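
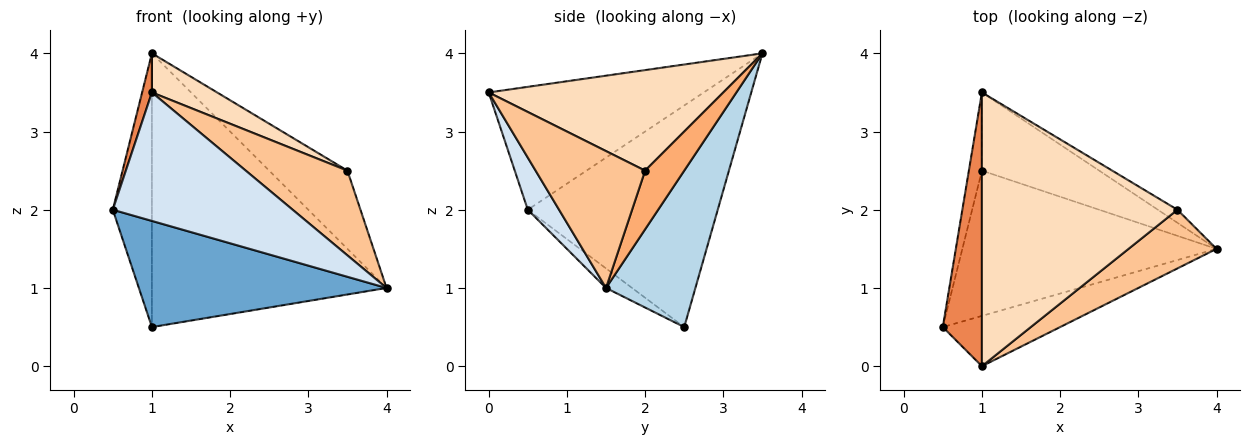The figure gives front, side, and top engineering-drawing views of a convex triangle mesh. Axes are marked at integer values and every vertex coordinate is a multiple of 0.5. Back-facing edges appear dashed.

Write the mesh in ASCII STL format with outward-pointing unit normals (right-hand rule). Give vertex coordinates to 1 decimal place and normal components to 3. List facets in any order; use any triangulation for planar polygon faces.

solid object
 facet normal -0.062 -0.589 -0.806
  outer loop
   vertex 1.0 2.5 0.5
   vertex 4.0 1.5 1.0
   vertex 0.5 0.5 2.0
  endloop
 endfacet
 facet normal -0.978 0.201 -0.058
  outer loop
   vertex 1.0 2.5 0.5
   vertex 0.5 0.5 2.0
   vertex 1.0 3.5 4.0
  endloop
 endfacet
 facet normal 0.344 0.903 -0.258
  outer loop
   vertex 1.0 2.5 0.5
   vertex 1.0 3.5 4.0
   vertex 4.0 1.5 1.0
  endloop
 endfacet
 facet normal 0.160 -0.919 -0.360
  outer loop
   vertex 1.0 0.0 3.5
   vertex 0.5 0.5 2.0
   vertex 4.0 1.5 1.0
  endloop
 endfacet
 facet normal -0.952 -0.043 0.303
  outer loop
   vertex 1.0 0.0 3.5
   vertex 1.0 3.5 4.0
   vertex 0.5 0.5 2.0
  endloop
 endfacet
 facet normal 0.442 0.885 -0.147
  outer loop
   vertex 3.5 2.0 2.5
   vertex 4.0 1.5 1.0
   vertex 1.0 3.5 4.0
  endloop
 endfacet
 facet normal 0.663 -0.616 0.426
  outer loop
   vertex 3.5 2.0 2.5
   vertex 1.0 0.0 3.5
   vertex 4.0 1.5 1.0
  endloop
 endfacet
 facet normal 0.454 -0.126 0.882
  outer loop
   vertex 3.5 2.0 2.5
   vertex 1.0 3.5 4.0
   vertex 1.0 0.0 3.5
  endloop
 endfacet
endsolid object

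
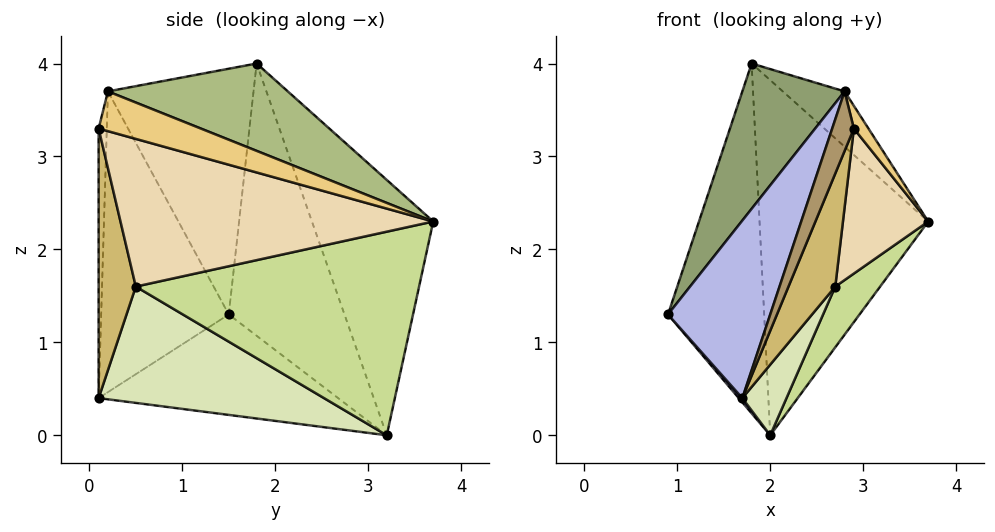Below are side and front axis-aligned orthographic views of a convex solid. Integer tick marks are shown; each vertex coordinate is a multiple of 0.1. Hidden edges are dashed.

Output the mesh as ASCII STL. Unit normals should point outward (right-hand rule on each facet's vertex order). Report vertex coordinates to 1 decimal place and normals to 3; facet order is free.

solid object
 facet normal -0.756 -0.011 -0.654
  outer loop
   vertex 2.0 3.2 0.0
   vertex 1.7 0.1 0.4
   vertex 0.9 1.5 1.3
  endloop
 endfacet
 facet normal -0.756 0.629 0.182
  outer loop
   vertex 2.0 3.2 0.0
   vertex 0.9 1.5 1.3
   vertex 1.8 1.8 4.0
  endloop
 endfacet
 facet normal -0.566 0.787 0.247
  outer loop
   vertex 2.0 3.2 0.0
   vertex 1.8 1.8 4.0
   vertex 3.7 3.7 2.3
  endloop
 endfacet
 facet normal -0.752 -0.602 0.269
  outer loop
   vertex 2.8 0.2 3.7
   vertex 0.9 1.5 1.3
   vertex 1.7 0.1 0.4
  endloop
 endfacet
 facet normal -0.776 -0.545 0.319
  outer loop
   vertex 2.8 0.2 3.7
   vertex 1.8 1.8 4.0
   vertex 0.9 1.5 1.3
  endloop
 endfacet
 facet normal 0.545 0.187 0.818
  outer loop
   vertex 2.8 0.2 3.7
   vertex 3.7 3.7 2.3
   vertex 1.8 1.8 4.0
  endloop
 endfacet
 facet normal 0.811 -0.128 -0.571
  outer loop
   vertex 2.7 0.5 1.6
   vertex 2.0 3.2 0.0
   vertex 3.7 3.7 2.3
  endloop
 endfacet
 facet normal 0.784 -0.154 -0.602
  outer loop
   vertex 2.7 0.5 1.6
   vertex 1.7 0.1 0.4
   vertex 2.0 3.2 0.0
  endloop
 endfacet
 facet normal -0.349 -0.926 0.144
  outer loop
   vertex 2.9 0.1 3.3
   vertex 2.8 0.2 3.7
   vertex 1.7 0.1 0.4
  endloop
 endfacet
 facet normal 0.602 -0.758 -0.249
  outer loop
   vertex 2.9 0.1 3.3
   vertex 1.7 0.1 0.4
   vertex 2.7 0.5 1.6
  endloop
 endfacet
 facet normal 0.953 -0.136 0.272
  outer loop
   vertex 2.9 0.1 3.3
   vertex 3.7 3.7 2.3
   vertex 2.8 0.2 3.7
  endloop
 endfacet
 facet normal 0.950 -0.259 -0.173
  outer loop
   vertex 2.9 0.1 3.3
   vertex 2.7 0.5 1.6
   vertex 3.7 3.7 2.3
  endloop
 endfacet
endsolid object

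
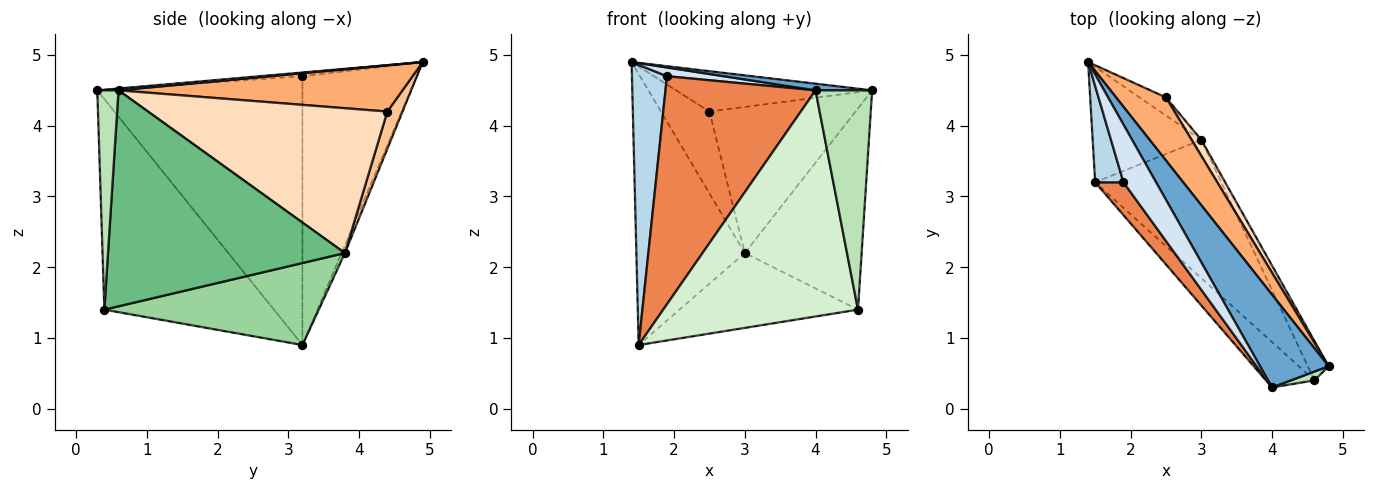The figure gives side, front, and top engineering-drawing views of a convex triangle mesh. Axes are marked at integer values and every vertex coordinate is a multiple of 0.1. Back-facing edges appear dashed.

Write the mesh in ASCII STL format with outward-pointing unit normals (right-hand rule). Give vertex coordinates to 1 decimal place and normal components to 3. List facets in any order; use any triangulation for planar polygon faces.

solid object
 facet normal 0.027 -0.072 0.997
  outer loop
   vertex 4.0 0.3 4.5
   vertex 4.8 0.6 4.5
   vertex 1.4 4.9 4.9
  endloop
 endfacet
 facet normal -0.029 0.920 -0.392
  outer loop
   vertex 3.0 3.8 2.2
   vertex 1.5 3.2 0.9
   vertex 1.4 4.9 4.9
  endloop
 endfacet
 facet normal -0.951 -0.292 0.100
  outer loop
   vertex 1.9 3.2 4.7
   vertex 1.4 4.9 4.9
   vertex 1.5 3.2 0.9
  endloop
 endfacet
 facet normal -0.111 -0.148 0.983
  outer loop
   vertex 1.9 3.2 4.7
   vertex 4.0 0.3 4.5
   vertex 1.4 4.9 4.9
  endloop
 endfacet
 facet normal -0.804 -0.588 0.085
  outer loop
   vertex 1.9 3.2 4.7
   vertex 1.5 3.2 0.9
   vertex 4.0 0.3 4.5
  endloop
 endfacet
 facet normal 0.616 0.425 0.664
  outer loop
   vertex 2.5 4.4 4.2
   vertex 1.4 4.9 4.9
   vertex 4.8 0.6 4.5
  endloop
 endfacet
 facet normal 0.293 0.934 -0.207
  outer loop
   vertex 2.5 4.4 4.2
   vertex 3.0 3.8 2.2
   vertex 1.4 4.9 4.9
  endloop
 endfacet
 facet normal 0.852 0.520 0.057
  outer loop
   vertex 2.5 4.4 4.2
   vertex 4.8 0.6 4.5
   vertex 3.0 3.8 2.2
  endloop
 endfacet
 facet normal 0.894 0.441 -0.086
  outer loop
   vertex 4.6 0.4 1.4
   vertex 3.0 3.8 2.2
   vertex 4.8 0.6 4.5
  endloop
 endfacet
 facet normal 0.496 0.413 -0.763
  outer loop
   vertex 4.6 0.4 1.4
   vertex 1.5 3.2 0.9
   vertex 3.0 3.8 2.2
  endloop
 endfacet
 facet normal 0.351 -0.936 0.038
  outer loop
   vertex 4.6 0.4 1.4
   vertex 4.8 0.6 4.5
   vertex 4.0 0.3 4.5
  endloop
 endfacet
 facet normal -0.649 -0.746 -0.150
  outer loop
   vertex 4.6 0.4 1.4
   vertex 4.0 0.3 4.5
   vertex 1.5 3.2 0.9
  endloop
 endfacet
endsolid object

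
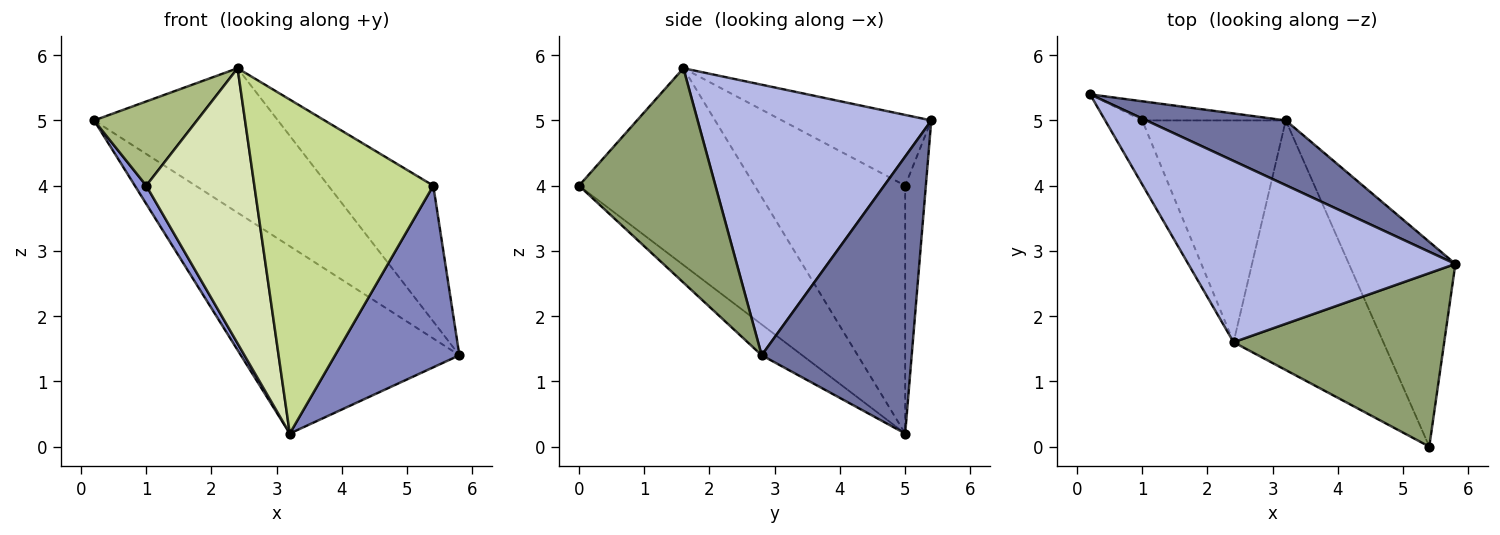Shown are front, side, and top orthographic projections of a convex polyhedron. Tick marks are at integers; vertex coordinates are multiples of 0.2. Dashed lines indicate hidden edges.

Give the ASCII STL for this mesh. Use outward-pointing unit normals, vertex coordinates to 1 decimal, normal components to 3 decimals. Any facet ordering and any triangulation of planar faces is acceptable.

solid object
 facet normal 0.544 0.793 0.274
  outer loop
   vertex 3.2 5.0 0.2
   vertex 0.2 5.4 5.0
   vertex 5.8 2.8 1.4
  endloop
 endfacet
 facet normal -0.211 -0.649 -0.731
  outer loop
   vertex 3.2 5.0 0.2
   vertex 5.8 2.8 1.4
   vertex 5.4 0.0 4.0
  endloop
 endfacet
 facet normal -0.781 -0.431 -0.452
  outer loop
   vertex 1.0 5.0 4.0
   vertex 0.2 5.4 5.0
   vertex 3.2 5.0 0.2
  endloop
 endfacet
 facet normal 0.621 0.489 0.613
  outer loop
   vertex 2.4 1.6 5.8
   vertex 5.8 2.8 1.4
   vertex 0.2 5.4 5.0
  endloop
 endfacet
 facet normal 0.625 0.481 0.614
  outer loop
   vertex 2.4 1.6 5.8
   vertex 5.4 0.0 4.0
   vertex 5.8 2.8 1.4
  endloop
 endfacet
 facet normal -0.756 -0.521 -0.396
  outer loop
   vertex 2.4 1.6 5.8
   vertex 0.2 5.4 5.0
   vertex 1.0 5.0 4.0
  endloop
 endfacet
 facet normal -0.618 -0.630 -0.471
  outer loop
   vertex 2.4 1.6 5.8
   vertex 3.2 5.0 0.2
   vertex 5.4 0.0 4.0
  endloop
 endfacet
 facet normal -0.735 -0.528 -0.426
  outer loop
   vertex 2.4 1.6 5.8
   vertex 1.0 5.0 4.0
   vertex 3.2 5.0 0.2
  endloop
 endfacet
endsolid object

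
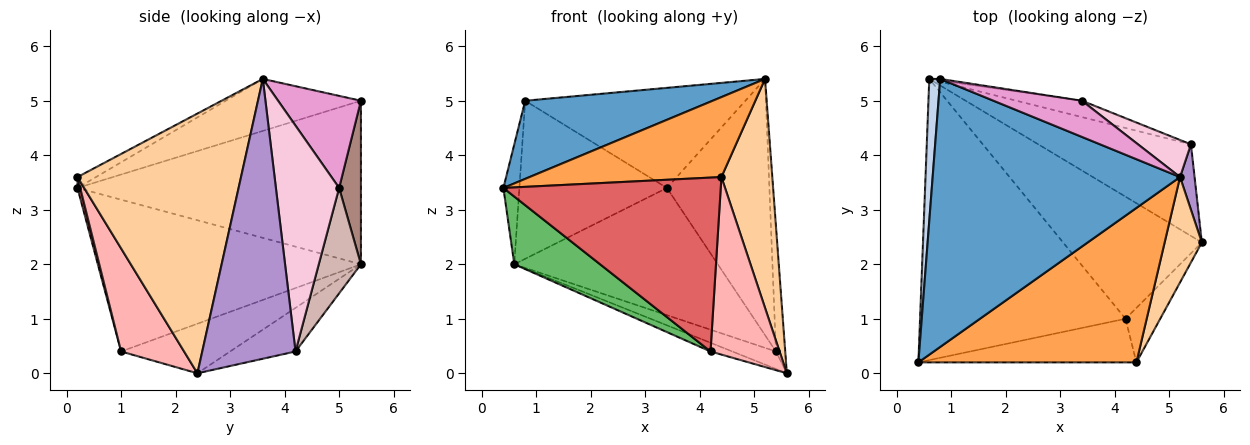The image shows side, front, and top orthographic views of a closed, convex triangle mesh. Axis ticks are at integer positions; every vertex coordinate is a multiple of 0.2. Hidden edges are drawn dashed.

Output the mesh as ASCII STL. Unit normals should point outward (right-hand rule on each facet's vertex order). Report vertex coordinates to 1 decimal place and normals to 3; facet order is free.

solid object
 facet normal -0.198 -0.274 0.941
  outer loop
   vertex 5.2 3.6 5.4
   vertex 0.8 5.4 5.0
   vertex 0.4 0.2 3.4
  endloop
 endfacet
 facet normal -0.996 0.056 0.066
  outer loop
   vertex 0.6 5.4 2.0
   vertex 0.4 0.2 3.4
   vertex 0.8 5.4 5.0
  endloop
 endfacet
 facet normal -0.044 -0.459 0.887
  outer loop
   vertex 4.4 0.2 3.6
   vertex 5.2 3.6 5.4
   vertex 0.4 0.2 3.4
  endloop
 endfacet
 facet normal 0.946 -0.294 0.135
  outer loop
   vertex 4.4 0.2 3.6
   vertex 5.6 2.4 0.0
   vertex 5.2 3.6 5.4
  endloop
 endfacet
 facet normal -0.583 -0.190 -0.790
  outer loop
   vertex 4.2 1.0 0.4
   vertex 0.4 0.2 3.4
   vertex 0.6 5.4 2.0
  endloop
 endfacet
 facet normal -0.336 0.067 -0.940
  outer loop
   vertex 4.2 1.0 0.4
   vertex 0.6 5.4 2.0
   vertex 5.6 2.4 0.0
  endloop
 endfacet
 facet normal 0.012 -0.970 -0.243
  outer loop
   vertex 4.2 1.0 0.4
   vertex 4.4 0.2 3.6
   vertex 0.4 0.2 3.4
  endloop
 endfacet
 facet normal 0.657 -0.720 -0.221
  outer loop
   vertex 4.2 1.0 0.4
   vertex 5.6 2.4 0.0
   vertex 4.4 0.2 3.6
  endloop
 endfacet
 facet normal 0.994 0.099 0.052
  outer loop
   vertex 5.4 4.2 0.4
   vertex 5.2 3.6 5.4
   vertex 5.6 2.4 0.0
  endloop
 endfacet
 facet normal -0.270 0.180 -0.946
  outer loop
   vertex 5.4 4.2 0.4
   vertex 5.6 2.4 0.0
   vertex 0.6 5.4 2.0
  endloop
 endfacet
 facet normal 0.146 0.989 -0.010
  outer loop
   vertex 3.4 5.0 3.4
   vertex 0.6 5.4 2.0
   vertex 0.8 5.4 5.0
  endloop
 endfacet
 facet normal 0.201 0.972 -0.125
  outer loop
   vertex 3.4 5.0 3.4
   vertex 5.4 4.2 0.4
   vertex 0.6 5.4 2.0
  endloop
 endfacet
 facet normal 0.334 0.887 0.320
  outer loop
   vertex 3.4 5.0 3.4
   vertex 0.8 5.4 5.0
   vertex 5.2 3.6 5.4
  endloop
 endfacet
 facet normal 0.521 0.845 0.122
  outer loop
   vertex 3.4 5.0 3.4
   vertex 5.2 3.6 5.4
   vertex 5.4 4.2 0.4
  endloop
 endfacet
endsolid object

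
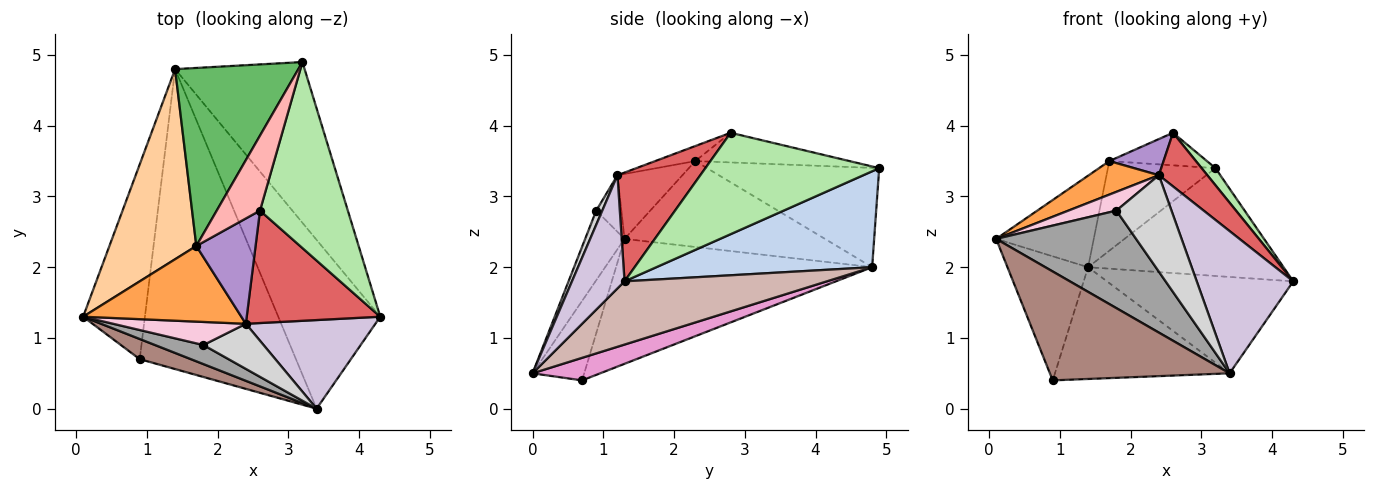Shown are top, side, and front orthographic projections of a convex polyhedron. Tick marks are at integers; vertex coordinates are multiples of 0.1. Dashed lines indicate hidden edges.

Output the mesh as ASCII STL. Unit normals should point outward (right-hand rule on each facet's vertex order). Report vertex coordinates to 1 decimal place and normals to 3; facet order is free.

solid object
 facet normal -0.863 0.272 -0.427
  outer loop
   vertex 1.4 4.8 2.0
   vertex 0.9 0.7 0.4
   vertex 0.1 1.3 2.4
  endloop
 endfacet
 facet normal 0.524 0.474 -0.707
  outer loop
   vertex 1.4 4.8 2.0
   vertex 3.2 4.9 3.4
   vertex 4.3 1.3 1.8
  endloop
 endfacet
 facet normal -0.351 -0.379 0.856
  outer loop
   vertex 1.7 2.3 3.5
   vertex 0.1 1.3 2.4
   vertex 2.4 1.2 3.3
  endloop
 endfacet
 facet normal -0.665 0.324 0.673
  outer loop
   vertex 1.7 2.3 3.5
   vertex 1.4 4.8 2.0
   vertex 0.1 1.3 2.4
  endloop
 endfacet
 facet normal -0.584 0.365 0.725
  outer loop
   vertex 1.7 2.3 3.5
   vertex 3.2 4.9 3.4
   vertex 1.4 4.8 2.0
  endloop
 endfacet
 facet normal 0.754 -0.060 0.654
  outer loop
   vertex 2.6 2.8 3.9
   vertex 4.3 1.3 1.8
   vertex 3.2 4.9 3.4
  endloop
 endfacet
 facet normal 0.592 -0.347 0.727
  outer loop
   vertex 2.6 2.8 3.9
   vertex 2.4 1.2 3.3
   vertex 4.3 1.3 1.8
  endloop
 endfacet
 facet normal -0.532 0.337 0.777
  outer loop
   vertex 2.6 2.8 3.9
   vertex 3.2 4.9 3.4
   vertex 1.7 2.3 3.5
  endloop
 endfacet
 facet normal -0.233 -0.316 0.920
  outer loop
   vertex 2.6 2.8 3.9
   vertex 1.7 2.3 3.5
   vertex 2.4 1.2 3.3
  endloop
 endfacet
 facet normal 0.420 -0.770 0.480
  outer loop
   vertex 3.4 0.0 0.5
   vertex 4.3 1.3 1.8
   vertex 2.4 1.2 3.3
  endloop
 endfacet
 facet normal -0.272 -0.946 0.175
  outer loop
   vertex 3.4 0.0 0.5
   vertex 0.1 1.3 2.4
   vertex 0.9 0.7 0.4
  endloop
 endfacet
 facet normal 0.474 0.436 -0.765
  outer loop
   vertex 3.4 0.0 0.5
   vertex 1.4 4.8 2.0
   vertex 4.3 1.3 1.8
  endloop
 endfacet
 facet normal 0.134 0.346 -0.929
  outer loop
   vertex 3.4 0.0 0.5
   vertex 0.9 0.7 0.4
   vertex 1.4 4.8 2.0
  endloop
 endfacet
 facet normal -0.314 -0.599 0.736
  outer loop
   vertex 1.8 0.9 2.8
   vertex 2.4 1.2 3.3
   vertex 0.1 1.3 2.4
  endloop
 endfacet
 facet normal -0.266 -0.946 0.185
  outer loop
   vertex 1.8 0.9 2.8
   vertex 0.1 1.3 2.4
   vertex 3.4 0.0 0.5
  endloop
 endfacet
 facet normal 0.099 -0.901 0.422
  outer loop
   vertex 1.8 0.9 2.8
   vertex 3.4 0.0 0.5
   vertex 2.4 1.2 3.3
  endloop
 endfacet
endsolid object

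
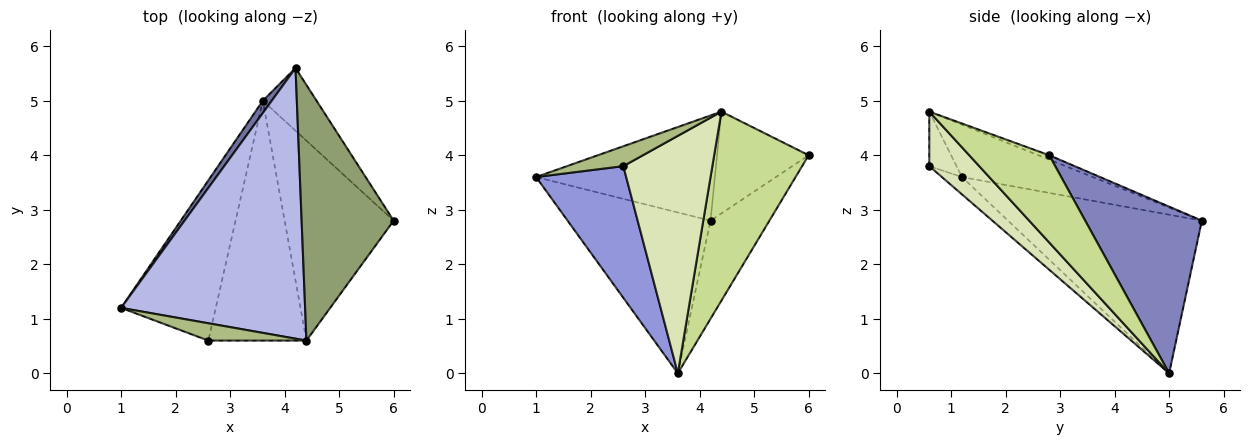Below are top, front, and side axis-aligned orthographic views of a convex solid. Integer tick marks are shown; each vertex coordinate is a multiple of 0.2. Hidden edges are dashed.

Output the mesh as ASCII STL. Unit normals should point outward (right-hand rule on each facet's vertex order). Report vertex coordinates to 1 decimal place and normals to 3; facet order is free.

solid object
 facet normal -0.804 0.593 0.045
  outer loop
   vertex 3.6 5.0 0.0
   vertex 1.0 1.2 3.6
   vertex 4.2 5.6 2.8
  endloop
 endfacet
 facet normal 0.858 0.433 -0.277
  outer loop
   vertex 3.6 5.0 0.0
   vertex 4.2 5.6 2.8
   vertex 6.0 2.8 4.0
  endloop
 endfacet
 facet normal -0.140 -0.629 -0.765
  outer loop
   vertex 2.6 0.6 3.8
   vertex 1.0 1.2 3.6
   vertex 3.6 5.0 0.0
  endloop
 endfacet
 facet normal -0.256 0.350 0.901
  outer loop
   vertex 4.4 0.6 4.8
   vertex 4.2 5.6 2.8
   vertex 1.0 1.2 3.6
  endloop
 endfacet
 facet normal -0.044 0.370 0.928
  outer loop
   vertex 4.4 0.6 4.8
   vertex 6.0 2.8 4.0
   vertex 4.2 5.6 2.8
  endloop
 endfacet
 facet normal -0.343 -0.708 0.617
  outer loop
   vertex 4.4 0.6 4.8
   vertex 1.0 1.2 3.6
   vertex 2.6 0.6 3.8
  endloop
 endfacet
 facet normal 0.503 -0.594 -0.628
  outer loop
   vertex 4.4 0.6 4.8
   vertex 3.6 5.0 0.0
   vertex 6.0 2.8 4.0
  endloop
 endfacet
 facet normal 0.367 -0.654 -0.661
  outer loop
   vertex 4.4 0.6 4.8
   vertex 2.6 0.6 3.8
   vertex 3.6 5.0 0.0
  endloop
 endfacet
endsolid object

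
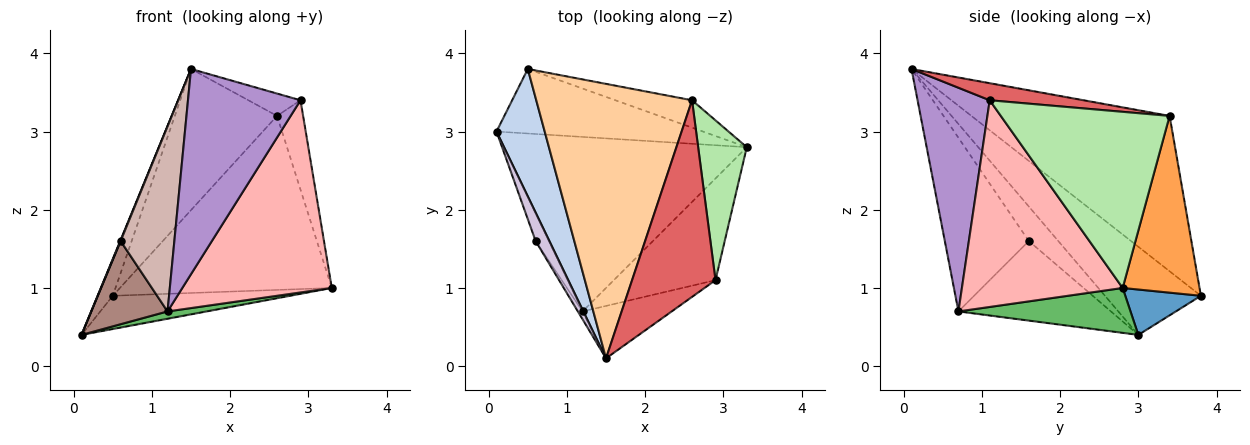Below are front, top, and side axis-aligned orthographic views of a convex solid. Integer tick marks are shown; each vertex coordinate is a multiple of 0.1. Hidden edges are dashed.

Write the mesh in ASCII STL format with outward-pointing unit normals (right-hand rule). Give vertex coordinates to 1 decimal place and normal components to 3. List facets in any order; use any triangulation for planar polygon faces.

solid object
 facet normal 0.192 0.449 -0.872
  outer loop
   vertex 0.5 3.8 0.9
   vertex 3.3 2.8 1.0
   vertex 0.1 3.0 0.4
  endloop
 endfacet
 facet normal -0.869 0.138 0.475
  outer loop
   vertex 0.5 3.8 0.9
   vertex 0.1 3.0 0.4
   vertex 1.5 0.1 3.8
  endloop
 endfacet
 facet normal 0.337 0.930 -0.146
  outer loop
   vertex 2.6 3.4 3.2
   vertex 3.3 2.8 1.0
   vertex 0.5 3.8 0.9
  endloop
 endfacet
 facet normal -0.664 0.342 0.665
  outer loop
   vertex 2.6 3.4 3.2
   vertex 0.5 3.8 0.9
   vertex 1.5 0.1 3.8
  endloop
 endfacet
 facet normal 0.182 -0.041 -0.982
  outer loop
   vertex 1.2 0.7 0.7
   vertex 0.1 3.0 0.4
   vertex 3.3 2.8 1.0
  endloop
 endfacet
 facet normal 0.953 0.147 0.263
  outer loop
   vertex 2.9 1.1 3.4
   vertex 3.3 2.8 1.0
   vertex 2.6 3.4 3.2
  endloop
 endfacet
 facet normal 0.199 0.111 0.974
  outer loop
   vertex 2.9 1.1 3.4
   vertex 2.6 3.4 3.2
   vertex 1.5 0.1 3.8
  endloop
 endfacet
 facet normal 0.689 -0.641 -0.339
  outer loop
   vertex 2.9 1.1 3.4
   vertex 1.2 0.7 0.7
   vertex 3.3 2.8 1.0
  endloop
 endfacet
 facet normal 0.528 -0.823 -0.210
  outer loop
   vertex 2.9 1.1 3.4
   vertex 1.5 0.1 3.8
   vertex 1.2 0.7 0.7
  endloop
 endfacet
 facet normal -0.929 -0.015 0.370
  outer loop
   vertex 0.6 1.6 1.6
   vertex 1.5 0.1 3.8
   vertex 0.1 3.0 0.4
  endloop
 endfacet
 facet normal -0.885 -0.442 -0.147
  outer loop
   vertex 0.6 1.6 1.6
   vertex 0.1 3.0 0.4
   vertex 1.2 0.7 0.7
  endloop
 endfacet
 facet normal -0.842 -0.539 -0.023
  outer loop
   vertex 0.6 1.6 1.6
   vertex 1.2 0.7 0.7
   vertex 1.5 0.1 3.8
  endloop
 endfacet
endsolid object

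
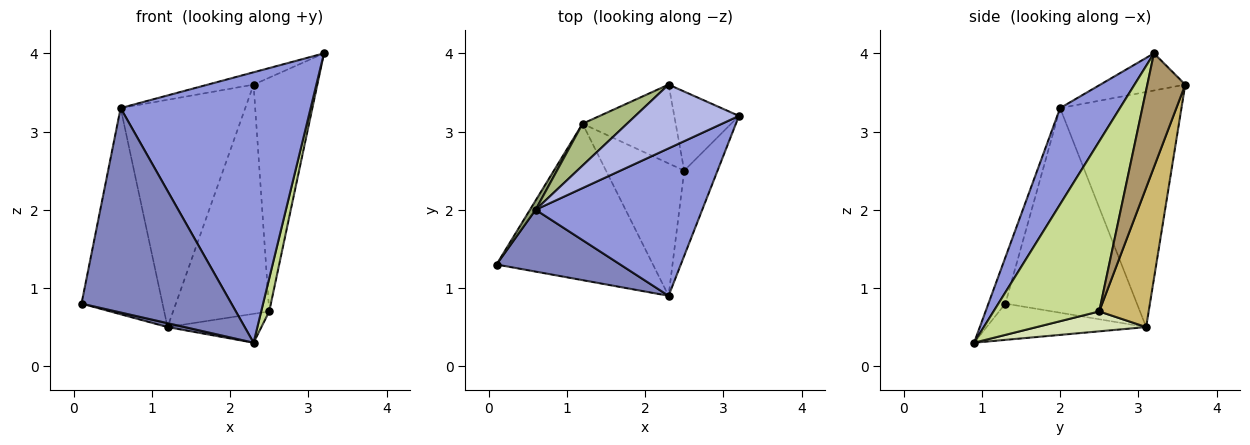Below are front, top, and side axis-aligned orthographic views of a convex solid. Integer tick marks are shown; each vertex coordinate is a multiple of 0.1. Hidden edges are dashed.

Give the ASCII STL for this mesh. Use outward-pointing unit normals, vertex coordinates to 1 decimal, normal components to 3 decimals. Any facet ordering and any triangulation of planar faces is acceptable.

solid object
 facet normal -0.226 -0.024 -0.974
  outer loop
   vertex 1.2 3.1 0.5
   vertex 2.3 0.9 0.3
   vertex 0.1 1.3 0.8
  endloop
 endfacet
 facet normal -0.108 -0.952 0.288
  outer loop
   vertex 0.6 2.0 3.3
   vertex 0.1 1.3 0.8
   vertex 2.3 0.9 0.3
  endloop
 endfacet
 facet normal 0.266 -0.846 0.461
  outer loop
   vertex 0.6 2.0 3.3
   vertex 2.3 0.9 0.3
   vertex 3.2 3.2 4.0
  endloop
 endfacet
 facet normal -0.332 0.179 0.926
  outer loop
   vertex 0.6 2.0 3.3
   vertex 3.2 3.2 4.0
   vertex 2.3 3.6 3.6
  endloop
 endfacet
 facet normal -0.851 0.524 0.023
  outer loop
   vertex 0.6 2.0 3.3
   vertex 1.2 3.1 0.5
   vertex 0.1 1.3 0.8
  endloop
 endfacet
 facet normal -0.692 0.710 0.131
  outer loop
   vertex 0.6 2.0 3.3
   vertex 2.3 3.6 3.6
   vertex 1.2 3.1 0.5
  endloop
 endfacet
 facet normal 0.979 -0.074 -0.192
  outer loop
   vertex 2.5 2.5 0.7
   vertex 3.2 3.2 4.0
   vertex 2.3 0.9 0.3
  endloop
 endfacet
 facet normal 0.241 0.207 -0.948
  outer loop
   vertex 2.5 2.5 0.7
   vertex 2.3 0.9 0.3
   vertex 1.2 3.1 0.5
  endloop
 endfacet
 facet normal 0.491 0.825 -0.279
  outer loop
   vertex 2.5 2.5 0.7
   vertex 2.3 3.6 3.6
   vertex 3.2 3.2 4.0
  endloop
 endfacet
 facet normal 0.437 0.850 -0.292
  outer loop
   vertex 2.5 2.5 0.7
   vertex 1.2 3.1 0.5
   vertex 2.3 3.6 3.6
  endloop
 endfacet
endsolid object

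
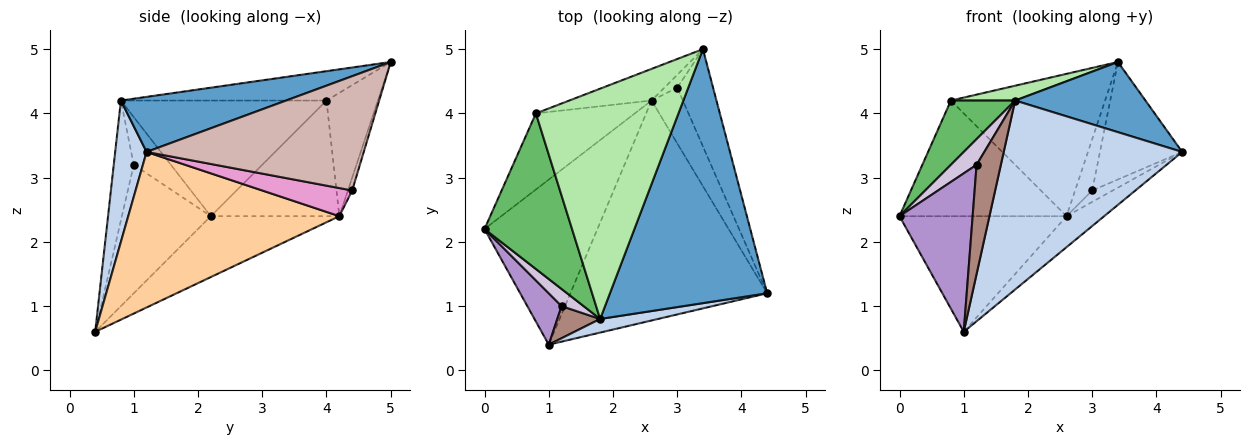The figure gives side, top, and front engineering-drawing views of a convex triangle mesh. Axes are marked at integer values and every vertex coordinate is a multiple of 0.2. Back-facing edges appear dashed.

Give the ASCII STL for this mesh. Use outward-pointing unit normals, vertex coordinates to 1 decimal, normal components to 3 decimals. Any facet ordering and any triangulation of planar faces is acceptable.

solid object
 facet normal 0.320 -0.252 0.913
  outer loop
   vertex 1.8 0.8 4.2
   vertex 4.4 1.2 3.4
   vertex 3.4 5.0 4.8
  endloop
 endfacet
 facet normal 0.173 -0.982 0.071
  outer loop
   vertex 1.8 0.8 4.2
   vertex 1.0 0.4 0.6
   vertex 4.4 1.2 3.4
  endloop
 endfacet
 facet normal -0.404 0.525 -0.749
  outer loop
   vertex 2.6 4.2 2.4
   vertex 1.0 0.4 0.6
   vertex 0.0 2.2 2.4
  endloop
 endfacet
 facet normal 0.616 0.110 -0.780
  outer loop
   vertex 2.6 4.2 2.4
   vertex 4.4 1.2 3.4
   vertex 1.0 0.4 0.6
  endloop
 endfacet
 facet normal -0.774 -0.242 0.586
  outer loop
   vertex 0.8 4.0 4.2
   vertex 0.0 2.2 2.4
   vertex 1.8 0.8 4.2
  endloop
 endfacet
 facet normal -0.201 -0.063 0.977
  outer loop
   vertex 0.8 4.0 4.2
   vertex 1.8 0.8 4.2
   vertex 3.4 5.0 4.8
  endloop
 endfacet
 facet normal -0.541 0.703 -0.462
  outer loop
   vertex 0.8 4.0 4.2
   vertex 2.6 4.2 2.4
   vertex 0.0 2.2 2.4
  endloop
 endfacet
 facet normal -0.309 0.928 -0.206
  outer loop
   vertex 0.8 4.0 4.2
   vertex 3.4 5.0 4.8
   vertex 2.6 4.2 2.4
  endloop
 endfacet
 facet normal -0.757 -0.622 0.202
  outer loop
   vertex 1.2 1.0 3.2
   vertex 0.0 2.2 2.4
   vertex 1.0 0.4 0.6
  endloop
 endfacet
 facet normal -0.769 -0.532 0.355
  outer loop
   vertex 1.2 1.0 3.2
   vertex 1.8 0.8 4.2
   vertex 0.0 2.2 2.4
  endloop
 endfacet
 facet normal -0.620 -0.753 0.221
  outer loop
   vertex 1.2 1.0 3.2
   vertex 1.0 0.4 0.6
   vertex 1.8 0.8 4.2
  endloop
 endfacet
 facet normal 0.897 0.340 -0.281
  outer loop
   vertex 3.0 4.4 2.8
   vertex 3.4 5.0 4.8
   vertex 4.4 1.2 3.4
  endloop
 endfacet
 facet normal 0.660 0.151 -0.736
  outer loop
   vertex 3.0 4.4 2.8
   vertex 4.4 1.2 3.4
   vertex 2.6 4.2 2.4
  endloop
 endfacet
 facet normal -0.236 0.943 -0.236
  outer loop
   vertex 3.0 4.4 2.8
   vertex 2.6 4.2 2.4
   vertex 3.4 5.0 4.8
  endloop
 endfacet
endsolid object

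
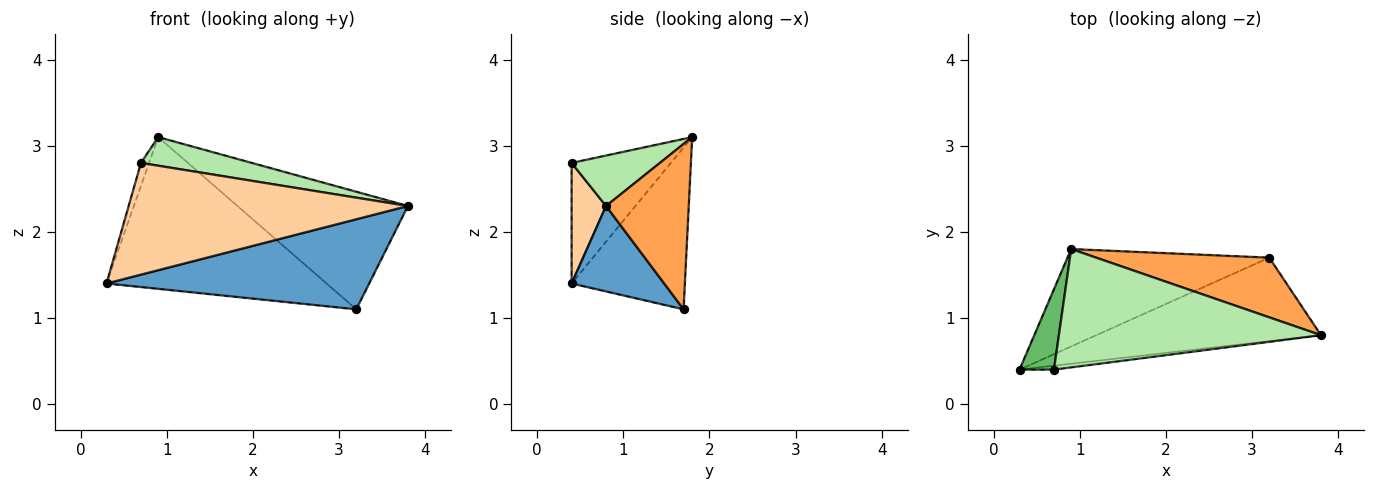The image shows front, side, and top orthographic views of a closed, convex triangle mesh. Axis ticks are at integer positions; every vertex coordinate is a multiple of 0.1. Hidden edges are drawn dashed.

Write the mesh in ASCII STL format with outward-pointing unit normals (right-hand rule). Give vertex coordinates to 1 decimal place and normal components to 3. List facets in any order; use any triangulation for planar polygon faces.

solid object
 facet normal 0.250 -0.710 -0.658
  outer loop
   vertex 3.2 1.7 1.1
   vertex 3.8 0.8 2.3
   vertex 0.3 0.4 1.4
  endloop
 endfacet
 facet normal -0.397 0.772 -0.496
  outer loop
   vertex 3.2 1.7 1.1
   vertex 0.3 0.4 1.4
   vertex 0.9 1.8 3.1
  endloop
 endfacet
 facet normal 0.397 0.818 0.415
  outer loop
   vertex 3.2 1.7 1.1
   vertex 0.9 1.8 3.1
   vertex 3.8 0.8 2.3
  endloop
 endfacet
 facet normal 0.122 -0.992 -0.035
  outer loop
   vertex 0.7 0.4 2.8
   vertex 0.3 0.4 1.4
   vertex 3.8 0.8 2.3
  endloop
 endfacet
 facet normal -0.959 0.078 0.274
  outer loop
   vertex 0.7 0.4 2.8
   vertex 0.9 1.8 3.1
   vertex 0.3 0.4 1.4
  endloop
 endfacet
 facet normal 0.184 -0.231 0.955
  outer loop
   vertex 0.7 0.4 2.8
   vertex 3.8 0.8 2.3
   vertex 0.9 1.8 3.1
  endloop
 endfacet
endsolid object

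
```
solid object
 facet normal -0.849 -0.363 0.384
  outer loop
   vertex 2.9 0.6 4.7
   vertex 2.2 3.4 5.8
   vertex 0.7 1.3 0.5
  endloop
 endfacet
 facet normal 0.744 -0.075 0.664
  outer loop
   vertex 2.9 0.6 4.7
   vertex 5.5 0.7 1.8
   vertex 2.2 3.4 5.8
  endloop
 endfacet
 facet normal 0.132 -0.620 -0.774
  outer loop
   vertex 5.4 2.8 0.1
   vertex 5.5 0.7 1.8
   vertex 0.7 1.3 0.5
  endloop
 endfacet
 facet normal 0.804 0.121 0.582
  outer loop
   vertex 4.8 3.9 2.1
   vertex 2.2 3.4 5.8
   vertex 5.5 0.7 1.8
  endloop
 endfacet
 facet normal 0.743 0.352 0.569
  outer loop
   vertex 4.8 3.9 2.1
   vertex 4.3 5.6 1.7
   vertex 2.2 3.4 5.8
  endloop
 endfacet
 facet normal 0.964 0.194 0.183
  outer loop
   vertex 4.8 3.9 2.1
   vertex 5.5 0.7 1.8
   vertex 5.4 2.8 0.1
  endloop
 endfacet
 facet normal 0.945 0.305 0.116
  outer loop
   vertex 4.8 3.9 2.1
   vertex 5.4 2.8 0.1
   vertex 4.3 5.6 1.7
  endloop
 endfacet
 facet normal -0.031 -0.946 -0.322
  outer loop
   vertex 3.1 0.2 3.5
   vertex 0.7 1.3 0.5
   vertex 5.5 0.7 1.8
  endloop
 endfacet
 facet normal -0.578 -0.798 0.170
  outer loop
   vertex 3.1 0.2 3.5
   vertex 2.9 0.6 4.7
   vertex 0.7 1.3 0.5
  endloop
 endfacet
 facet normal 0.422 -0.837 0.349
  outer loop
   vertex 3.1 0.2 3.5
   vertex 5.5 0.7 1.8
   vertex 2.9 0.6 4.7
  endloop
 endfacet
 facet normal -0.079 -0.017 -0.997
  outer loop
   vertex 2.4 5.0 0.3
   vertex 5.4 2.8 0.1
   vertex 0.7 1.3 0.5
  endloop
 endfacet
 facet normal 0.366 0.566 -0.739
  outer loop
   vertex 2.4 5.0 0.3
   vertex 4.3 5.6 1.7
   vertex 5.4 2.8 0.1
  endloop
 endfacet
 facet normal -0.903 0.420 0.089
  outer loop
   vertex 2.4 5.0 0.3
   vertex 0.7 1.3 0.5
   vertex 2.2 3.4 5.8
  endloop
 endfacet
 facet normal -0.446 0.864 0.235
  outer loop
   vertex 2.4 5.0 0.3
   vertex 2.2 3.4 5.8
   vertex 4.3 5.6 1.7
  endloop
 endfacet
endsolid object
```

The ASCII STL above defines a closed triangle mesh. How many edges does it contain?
21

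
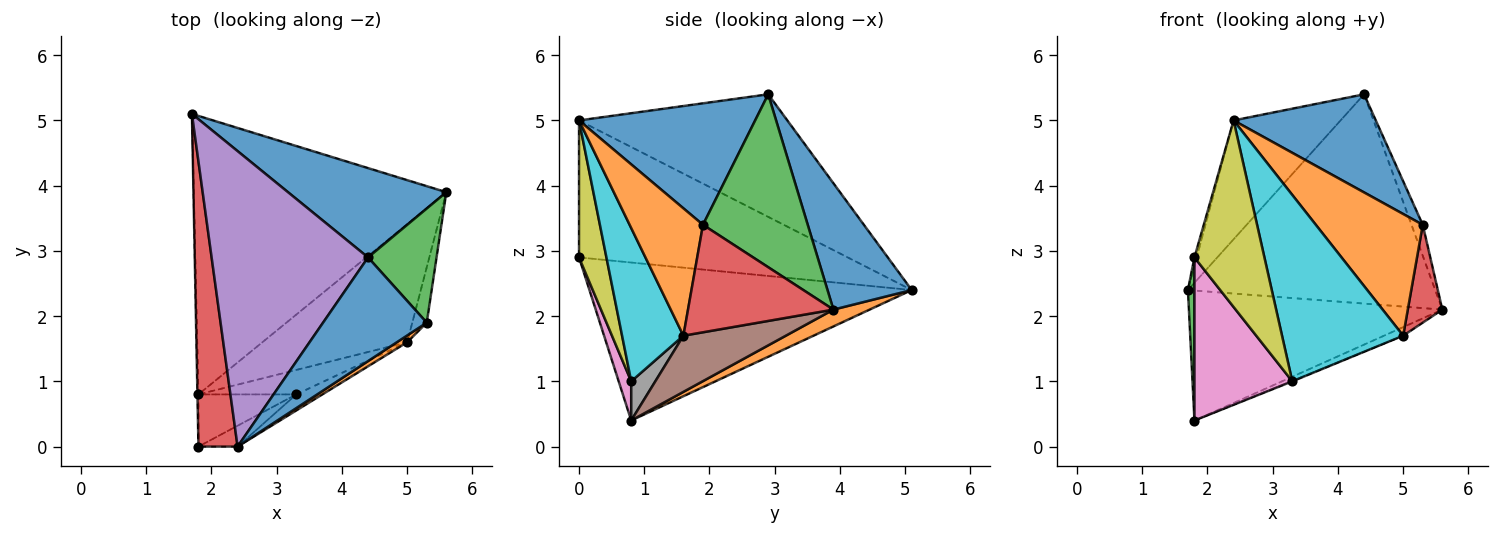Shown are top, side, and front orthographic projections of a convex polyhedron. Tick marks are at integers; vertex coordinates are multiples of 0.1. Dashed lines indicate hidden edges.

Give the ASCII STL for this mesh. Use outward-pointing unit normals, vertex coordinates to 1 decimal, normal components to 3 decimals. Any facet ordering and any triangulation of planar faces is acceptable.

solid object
 facet normal 0.299 0.878 0.375
  outer loop
   vertex 4.4 2.9 5.4
   vertex 5.6 3.9 2.1
   vertex 1.7 5.1 2.4
  endloop
 endfacet
 facet normal 0.060 0.422 -0.905
  outer loop
   vertex 1.8 0.8 0.4
   vertex 1.7 5.1 2.4
   vertex 5.6 3.9 2.1
  endloop
 endfacet
 facet normal -1.000 -0.020 -0.006
  outer loop
   vertex 1.8 0.8 0.4
   vertex 1.8 0.0 2.9
   vertex 1.7 5.1 2.4
  endloop
 endfacet
 facet normal -0.961 0.008 0.275
  outer loop
   vertex 2.4 0.0 5.0
   vertex 1.7 5.1 2.4
   vertex 1.8 0.0 2.9
  endloop
 endfacet
 facet normal -0.588 0.302 0.750
  outer loop
   vertex 2.4 0.0 5.0
   vertex 4.4 2.9 5.4
   vertex 1.7 5.1 2.4
  endloop
 endfacet
 facet normal 0.361 0.068 -0.930
  outer loop
   vertex 5.0 1.6 1.7
   vertex 1.8 0.8 0.4
   vertex 5.6 3.9 2.1
  endloop
 endfacet
 facet normal 0.121 -0.945 -0.303
  outer loop
   vertex 3.3 0.8 1.0
   vertex 1.8 0.0 2.9
   vertex 1.8 0.8 0.4
  endloop
 endfacet
 facet normal 0.371 0.023 -0.928
  outer loop
   vertex 3.3 0.8 1.0
   vertex 1.8 0.8 0.4
   vertex 5.0 1.6 1.7
  endloop
 endfacet
 facet normal 0.363 -0.926 -0.104
  outer loop
   vertex 3.3 0.8 1.0
   vertex 2.4 0.0 5.0
   vertex 1.8 0.0 2.9
  endloop
 endfacet
 facet normal 0.450 -0.890 -0.077
  outer loop
   vertex 3.3 0.8 1.0
   vertex 5.0 1.6 1.7
   vertex 2.4 0.0 5.0
  endloop
 endfacet
 facet normal 0.648 -0.523 0.553
  outer loop
   vertex 5.3 1.9 3.4
   vertex 4.4 2.9 5.4
   vertex 2.4 0.0 5.0
  endloop
 endfacet
 facet normal 0.565 -0.824 0.046
  outer loop
   vertex 5.3 1.9 3.4
   vertex 2.4 0.0 5.0
   vertex 5.0 1.6 1.7
  endloop
 endfacet
 facet normal 0.925 0.099 0.367
  outer loop
   vertex 5.3 1.9 3.4
   vertex 5.6 3.9 2.1
   vertex 4.4 2.9 5.4
  endloop
 endfacet
 facet normal 0.965 -0.229 -0.130
  outer loop
   vertex 5.3 1.9 3.4
   vertex 5.0 1.6 1.7
   vertex 5.6 3.9 2.1
  endloop
 endfacet
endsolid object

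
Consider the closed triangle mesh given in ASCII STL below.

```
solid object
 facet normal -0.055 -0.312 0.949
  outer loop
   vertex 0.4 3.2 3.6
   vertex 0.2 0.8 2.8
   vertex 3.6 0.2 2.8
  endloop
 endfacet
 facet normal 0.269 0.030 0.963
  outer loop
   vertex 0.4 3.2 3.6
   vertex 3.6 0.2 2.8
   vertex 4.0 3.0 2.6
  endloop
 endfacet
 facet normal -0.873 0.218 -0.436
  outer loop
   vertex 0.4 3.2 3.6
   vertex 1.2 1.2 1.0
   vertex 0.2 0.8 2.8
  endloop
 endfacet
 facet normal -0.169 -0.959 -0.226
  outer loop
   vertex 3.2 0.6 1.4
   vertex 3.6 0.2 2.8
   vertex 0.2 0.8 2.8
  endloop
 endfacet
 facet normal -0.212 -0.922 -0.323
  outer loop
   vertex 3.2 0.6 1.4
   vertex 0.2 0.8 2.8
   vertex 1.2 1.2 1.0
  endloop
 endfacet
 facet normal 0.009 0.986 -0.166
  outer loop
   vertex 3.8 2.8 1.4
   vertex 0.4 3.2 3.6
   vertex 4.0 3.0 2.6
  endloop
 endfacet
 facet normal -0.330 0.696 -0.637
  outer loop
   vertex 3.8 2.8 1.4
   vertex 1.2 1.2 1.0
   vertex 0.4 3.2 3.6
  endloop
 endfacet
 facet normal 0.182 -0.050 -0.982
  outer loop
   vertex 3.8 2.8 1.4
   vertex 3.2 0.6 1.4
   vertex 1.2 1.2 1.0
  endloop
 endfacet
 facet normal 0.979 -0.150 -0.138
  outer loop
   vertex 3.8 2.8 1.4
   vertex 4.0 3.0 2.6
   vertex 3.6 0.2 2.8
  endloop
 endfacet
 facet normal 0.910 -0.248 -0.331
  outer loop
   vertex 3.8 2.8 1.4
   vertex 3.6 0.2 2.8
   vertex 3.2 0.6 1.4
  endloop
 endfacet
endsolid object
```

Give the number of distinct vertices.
7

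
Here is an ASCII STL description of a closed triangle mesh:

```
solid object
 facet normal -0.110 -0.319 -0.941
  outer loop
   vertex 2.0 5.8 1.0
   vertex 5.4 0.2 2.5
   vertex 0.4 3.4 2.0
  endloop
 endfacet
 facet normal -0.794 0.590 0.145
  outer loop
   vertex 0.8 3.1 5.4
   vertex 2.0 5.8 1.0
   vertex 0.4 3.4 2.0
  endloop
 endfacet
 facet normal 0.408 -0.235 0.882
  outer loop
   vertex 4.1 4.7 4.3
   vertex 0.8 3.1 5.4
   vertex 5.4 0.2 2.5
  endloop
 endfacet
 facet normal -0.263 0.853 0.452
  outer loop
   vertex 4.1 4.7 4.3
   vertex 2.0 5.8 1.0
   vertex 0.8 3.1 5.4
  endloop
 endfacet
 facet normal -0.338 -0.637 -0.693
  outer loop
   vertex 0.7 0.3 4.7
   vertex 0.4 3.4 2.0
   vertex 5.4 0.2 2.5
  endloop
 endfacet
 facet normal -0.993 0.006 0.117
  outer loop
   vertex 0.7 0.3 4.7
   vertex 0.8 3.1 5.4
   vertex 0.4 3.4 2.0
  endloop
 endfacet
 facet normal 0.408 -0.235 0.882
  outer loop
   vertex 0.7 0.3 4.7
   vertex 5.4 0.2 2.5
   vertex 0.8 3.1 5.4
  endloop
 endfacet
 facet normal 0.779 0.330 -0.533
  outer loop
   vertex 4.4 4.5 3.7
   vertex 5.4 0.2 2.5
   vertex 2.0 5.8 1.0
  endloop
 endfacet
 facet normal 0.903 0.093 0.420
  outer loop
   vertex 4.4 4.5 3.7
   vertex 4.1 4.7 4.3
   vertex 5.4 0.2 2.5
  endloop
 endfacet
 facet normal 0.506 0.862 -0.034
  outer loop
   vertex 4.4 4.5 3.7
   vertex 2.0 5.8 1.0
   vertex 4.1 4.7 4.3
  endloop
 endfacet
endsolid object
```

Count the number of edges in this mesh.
15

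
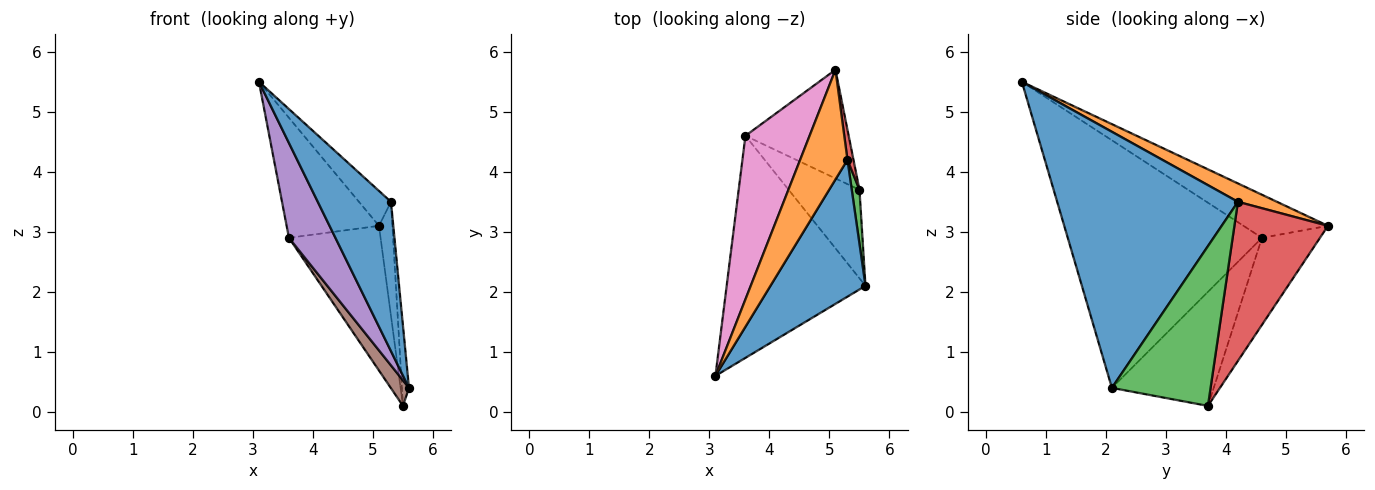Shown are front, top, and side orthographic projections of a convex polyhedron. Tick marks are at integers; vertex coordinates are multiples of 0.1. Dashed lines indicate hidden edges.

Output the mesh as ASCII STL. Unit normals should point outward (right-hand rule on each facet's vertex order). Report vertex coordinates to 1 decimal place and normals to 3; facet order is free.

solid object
 facet normal 0.876 -0.355 0.325
  outer loop
   vertex 5.3 4.2 3.5
   vertex 3.1 0.6 5.5
   vertex 5.6 2.1 0.4
  endloop
 endfacet
 facet normal 0.347 0.285 0.894
  outer loop
   vertex 5.3 4.2 3.5
   vertex 5.1 5.7 3.1
   vertex 3.1 0.6 5.5
  endloop
 endfacet
 facet normal 0.996 0.071 0.048
  outer loop
   vertex 5.3 4.2 3.5
   vertex 5.6 2.1 0.4
   vertex 5.5 3.7 0.1
  endloop
 endfacet
 facet normal 0.989 0.142 0.037
  outer loop
   vertex 5.3 4.2 3.5
   vertex 5.5 3.7 0.1
   vertex 5.1 5.7 3.1
  endloop
 endfacet
 facet normal -0.854 -0.204 -0.479
  outer loop
   vertex 3.6 4.6 2.9
   vertex 5.6 2.1 0.4
   vertex 3.1 0.6 5.5
  endloop
 endfacet
 facet normal -0.840 -0.150 -0.522
  outer loop
   vertex 3.6 4.6 2.9
   vertex 5.5 3.7 0.1
   vertex 5.6 2.1 0.4
  endloop
 endfacet
 facet normal -0.476 0.520 0.709
  outer loop
   vertex 3.6 4.6 2.9
   vertex 3.1 0.6 5.5
   vertex 5.1 5.7 3.1
  endloop
 endfacet
 facet normal -0.452 0.713 -0.536
  outer loop
   vertex 3.6 4.6 2.9
   vertex 5.1 5.7 3.1
   vertex 5.5 3.7 0.1
  endloop
 endfacet
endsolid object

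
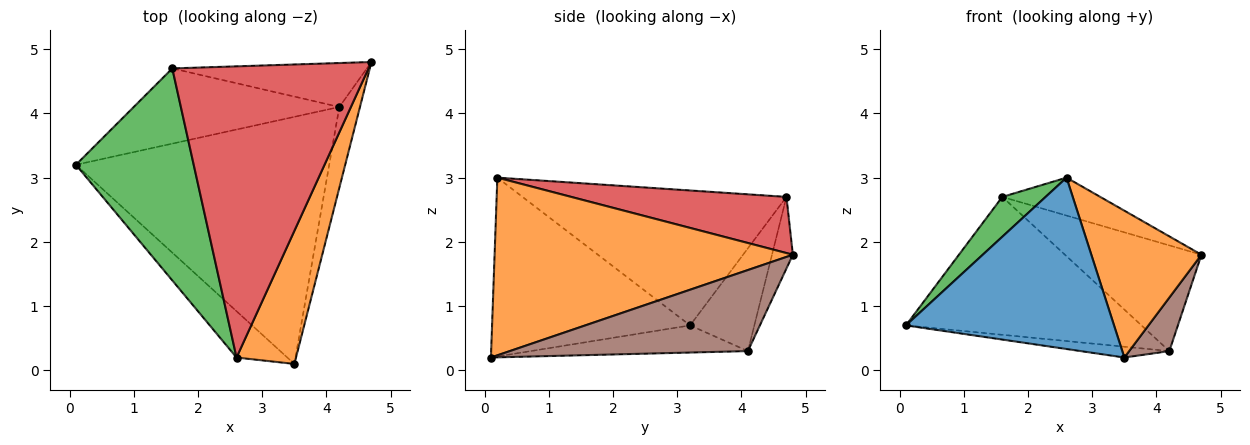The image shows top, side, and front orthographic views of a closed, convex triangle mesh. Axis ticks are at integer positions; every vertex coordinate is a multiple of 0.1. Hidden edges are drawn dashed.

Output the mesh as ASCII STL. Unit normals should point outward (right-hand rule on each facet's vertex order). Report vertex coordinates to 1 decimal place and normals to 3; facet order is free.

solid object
 facet normal -0.676 -0.711 -0.192
  outer loop
   vertex 2.6 0.2 3.0
   vertex 0.1 3.2 0.7
   vertex 3.5 0.1 0.2
  endloop
 endfacet
 facet normal 0.895 -0.330 0.299
  outer loop
   vertex 2.6 0.2 3.0
   vertex 3.5 0.1 0.2
   vertex 4.7 4.8 1.8
  endloop
 endfacet
 facet normal -0.748 -0.123 0.653
  outer loop
   vertex 1.6 4.7 2.7
   vertex 0.1 3.2 0.7
   vertex 2.6 0.2 3.0
  endloop
 endfacet
 facet normal 0.273 0.124 0.954
  outer loop
   vertex 1.6 4.7 2.7
   vertex 2.6 0.2 3.0
   vertex 4.7 4.8 1.8
  endloop
 endfacet
 facet normal -0.106 0.043 -0.993
  outer loop
   vertex 4.2 4.1 0.3
   vertex 3.5 0.1 0.2
   vertex 0.1 3.2 0.7
  endloop
 endfacet
 facet normal 0.956 -0.161 -0.244
  outer loop
   vertex 4.2 4.1 0.3
   vertex 4.7 4.8 1.8
   vertex 3.5 0.1 0.2
  endloop
 endfacet
 facet normal -0.233 0.854 -0.466
  outer loop
   vertex 4.2 4.1 0.3
   vertex 0.1 3.2 0.7
   vertex 1.6 4.7 2.7
  endloop
 endfacet
 facet normal -0.140 0.914 -0.380
  outer loop
   vertex 4.2 4.1 0.3
   vertex 1.6 4.7 2.7
   vertex 4.7 4.8 1.8
  endloop
 endfacet
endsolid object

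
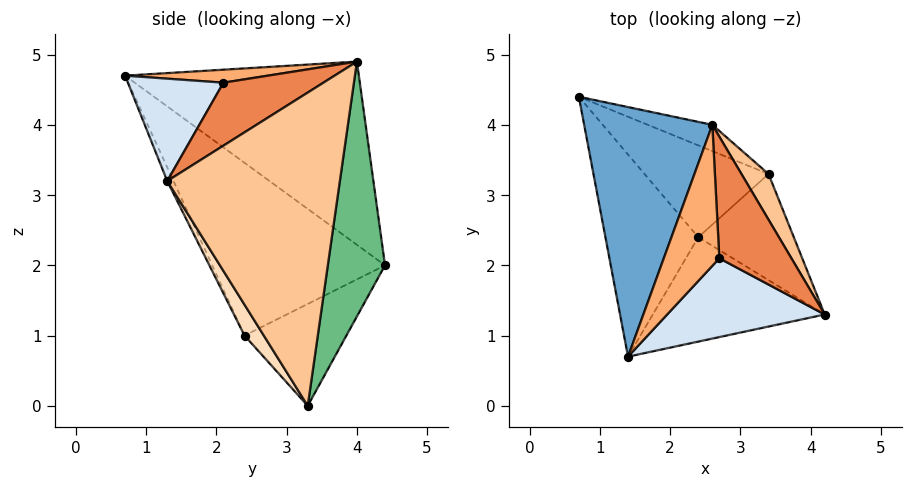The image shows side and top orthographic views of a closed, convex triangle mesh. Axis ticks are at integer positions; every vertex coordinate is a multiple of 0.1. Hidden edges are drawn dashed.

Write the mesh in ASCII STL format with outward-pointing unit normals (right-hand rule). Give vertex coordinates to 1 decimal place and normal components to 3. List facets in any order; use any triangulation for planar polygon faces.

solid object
 facet normal -0.792 0.255 0.554
  outer loop
   vertex 2.6 4.0 4.9
   vertex 0.7 4.4 2.0
   vertex 1.4 0.7 4.7
  endloop
 endfacet
 facet normal -0.784 -0.456 -0.421
  outer loop
   vertex 2.4 2.4 1.0
   vertex 1.4 0.7 4.7
   vertex 0.7 4.4 2.0
  endloop
 endfacet
 facet normal -0.034 -0.905 -0.425
  outer loop
   vertex 2.4 2.4 1.0
   vertex 4.2 1.3 3.2
   vertex 1.4 0.7 4.7
  endloop
 endfacet
 facet normal 0.498 -0.407 0.766
  outer loop
   vertex 2.7 2.1 4.6
   vertex 1.4 0.7 4.7
   vertex 4.2 1.3 3.2
  endloop
 endfacet
 facet normal 0.656 -0.084 0.750
  outer loop
   vertex 2.7 2.1 4.6
   vertex 4.2 1.3 3.2
   vertex 2.6 4.0 4.9
  endloop
 endfacet
 facet normal 0.225 -0.140 0.964
  outer loop
   vertex 2.7 2.1 4.6
   vertex 2.6 4.0 4.9
   vertex 1.4 0.7 4.7
  endloop
 endfacet
 facet normal 0.878 0.473 0.076
  outer loop
   vertex 3.4 3.3 0.0
   vertex 2.6 4.0 4.9
   vertex 4.2 1.3 3.2
  endloop
 endfacet
 facet normal 0.179 -0.814 -0.553
  outer loop
   vertex 3.4 3.3 0.0
   vertex 4.2 1.3 3.2
   vertex 2.4 2.4 1.0
  endloop
 endfacet
 facet normal 0.323 0.943 -0.082
  outer loop
   vertex 3.4 3.3 0.0
   vertex 0.7 4.4 2.0
   vertex 2.6 4.0 4.9
  endloop
 endfacet
 facet normal -0.627 -0.151 -0.764
  outer loop
   vertex 3.4 3.3 0.0
   vertex 2.4 2.4 1.0
   vertex 0.7 4.4 2.0
  endloop
 endfacet
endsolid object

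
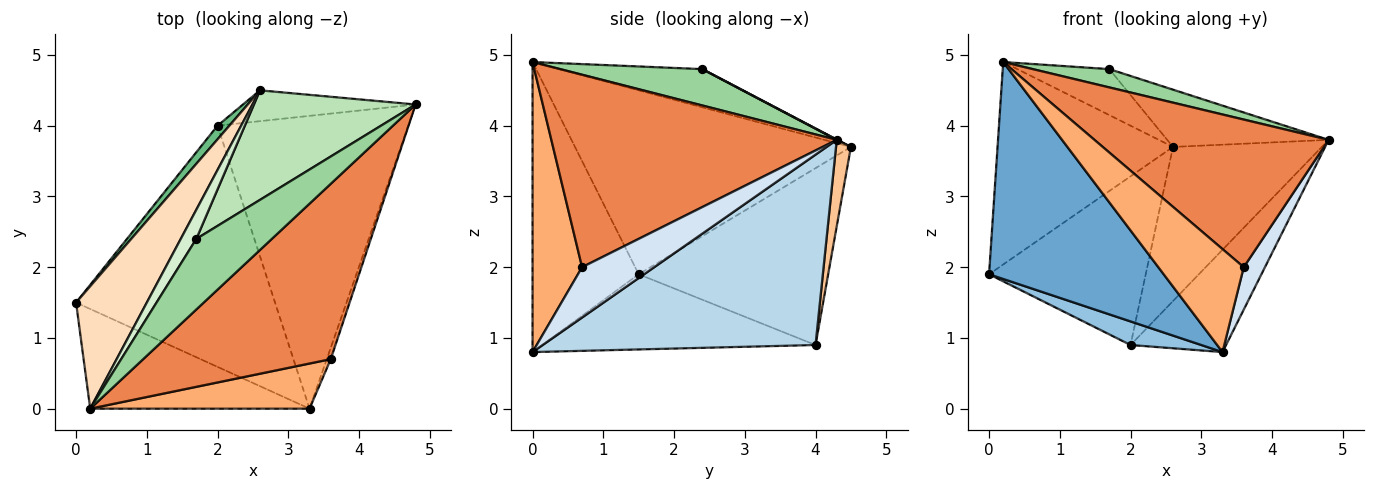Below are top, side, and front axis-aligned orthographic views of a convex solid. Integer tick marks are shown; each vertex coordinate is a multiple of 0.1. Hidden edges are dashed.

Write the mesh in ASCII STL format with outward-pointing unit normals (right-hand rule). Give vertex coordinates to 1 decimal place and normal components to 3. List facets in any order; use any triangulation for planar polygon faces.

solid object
 facet normal -0.483 -0.795 -0.365
  outer loop
   vertex 0.2 0.0 4.9
   vertex 0.0 1.5 1.9
   vertex 3.3 0.0 0.8
  endloop
 endfacet
 facet normal -0.352 -0.091 -0.932
  outer loop
   vertex 2.0 4.0 0.9
   vertex 3.3 0.0 0.8
   vertex 0.0 1.5 1.9
  endloop
 endfacet
 facet normal 0.686 0.240 -0.687
  outer loop
   vertex 2.0 4.0 0.9
   vertex 4.8 4.3 3.8
   vertex 3.3 0.0 0.8
  endloop
 endfacet
 facet normal 0.957 -0.281 -0.075
  outer loop
   vertex 3.6 0.7 2.0
   vertex 3.3 0.0 0.8
   vertex 4.8 4.3 3.8
  endloop
 endfacet
 facet normal 0.617 -0.507 0.602
  outer loop
   vertex 3.6 0.7 2.0
   vertex 4.8 4.3 3.8
   vertex 0.2 0.0 4.9
  endloop
 endfacet
 facet normal 0.469 -0.809 0.355
  outer loop
   vertex 3.6 0.7 2.0
   vertex 0.2 0.0 4.9
   vertex 3.3 0.0 0.8
  endloop
 endfacet
 facet normal 0.098 0.976 -0.195
  outer loop
   vertex 2.6 4.5 3.7
   vertex 4.8 4.3 3.8
   vertex 2.0 4.0 0.9
  endloop
 endfacet
 facet normal -0.803 0.510 0.309
  outer loop
   vertex 2.6 4.5 3.7
   vertex 0.0 1.5 1.9
   vertex 0.2 0.0 4.9
  endloop
 endfacet
 facet normal -0.770 0.636 0.051
  outer loop
   vertex 2.6 4.5 3.7
   vertex 2.0 4.0 0.9
   vertex 0.0 1.5 1.9
  endloop
 endfacet
 facet normal 0.422 -0.227 0.877
  outer loop
   vertex 1.7 2.4 4.8
   vertex 0.2 0.0 4.9
   vertex 4.8 4.3 3.8
  endloop
 endfacet
 facet normal 0.002 0.463 0.886
  outer loop
   vertex 1.7 2.4 4.8
   vertex 4.8 4.3 3.8
   vertex 2.6 4.5 3.7
  endloop
 endfacet
 facet normal -0.796 0.511 0.324
  outer loop
   vertex 1.7 2.4 4.8
   vertex 2.6 4.5 3.7
   vertex 0.2 0.0 4.9
  endloop
 endfacet
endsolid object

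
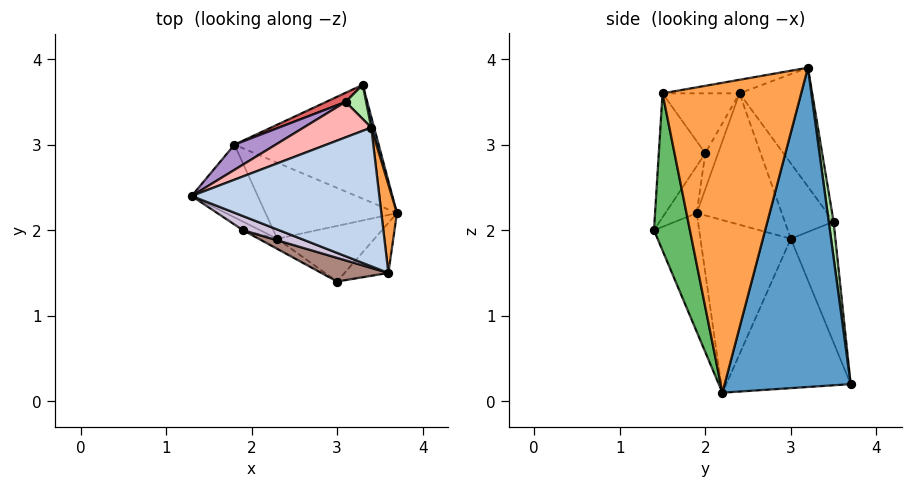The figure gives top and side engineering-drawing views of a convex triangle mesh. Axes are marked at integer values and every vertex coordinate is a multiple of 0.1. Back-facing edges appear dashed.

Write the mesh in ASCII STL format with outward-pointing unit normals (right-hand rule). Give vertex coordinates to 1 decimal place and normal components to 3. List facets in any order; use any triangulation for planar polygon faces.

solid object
 facet normal 0.966 0.257 0.009
  outer loop
   vertex 3.4 3.2 3.9
   vertex 3.7 2.2 0.1
   vertex 3.3 3.7 0.2
  endloop
 endfacet
 facet normal -0.071 -0.181 0.981
  outer loop
   vertex 3.6 1.5 3.6
   vertex 3.4 3.2 3.9
   vertex 1.3 2.4 3.6
  endloop
 endfacet
 facet normal 0.993 0.108 0.050
  outer loop
   vertex 3.6 1.5 3.6
   vertex 3.7 2.2 0.1
   vertex 3.4 3.2 3.9
  endloop
 endfacet
 facet normal -0.712 -0.144 -0.687
  outer loop
   vertex 1.8 3.0 1.9
   vertex 3.3 3.7 0.2
   vertex 3.7 2.2 0.1
  endloop
 endfacet
 facet normal 0.539 -0.829 -0.150
  outer loop
   vertex 3.0 1.4 2.0
   vertex 3.7 2.2 0.1
   vertex 3.6 1.5 3.6
  endloop
 endfacet
 facet normal 0.219 0.968 0.125
  outer loop
   vertex 3.1 3.5 2.1
   vertex 3.4 3.2 3.9
   vertex 3.3 3.7 0.2
  endloop
 endfacet
 facet normal -0.366 0.929 0.059
  outer loop
   vertex 3.1 3.5 2.1
   vertex 3.3 3.7 0.2
   vertex 1.8 3.0 1.9
  endloop
 endfacet
 facet normal -0.374 0.903 0.213
  outer loop
   vertex 3.1 3.5 2.1
   vertex 1.3 2.4 3.6
   vertex 3.4 3.2 3.9
  endloop
 endfacet
 facet normal -0.379 0.902 0.207
  outer loop
   vertex 3.1 3.5 2.1
   vertex 1.8 3.0 1.9
   vertex 1.3 2.4 3.6
  endloop
 endfacet
 facet normal -0.356 -0.910 0.215
  outer loop
   vertex 1.9 2.0 2.9
   vertex 3.6 1.5 3.6
   vertex 1.3 2.4 3.6
  endloop
 endfacet
 facet normal -0.348 -0.919 0.188
  outer loop
   vertex 1.9 2.0 2.9
   vertex 3.0 1.4 2.0
   vertex 3.6 1.5 3.6
  endloop
 endfacet
 facet normal -0.704 -0.466 -0.536
  outer loop
   vertex 2.3 1.9 2.2
   vertex 1.8 3.0 1.9
   vertex 3.7 2.2 0.1
  endloop
 endfacet
 facet normal -0.595 -0.638 -0.488
  outer loop
   vertex 2.3 1.9 2.2
   vertex 3.7 2.2 0.1
   vertex 3.0 1.4 2.0
  endloop
 endfacet
 facet normal -0.609 -0.756 -0.240
  outer loop
   vertex 2.3 1.9 2.2
   vertex 3.0 1.4 2.0
   vertex 1.9 2.0 2.9
  endloop
 endfacet
 facet normal -0.790 -0.467 -0.397
  outer loop
   vertex 2.3 1.9 2.2
   vertex 1.3 2.4 3.6
   vertex 1.8 3.0 1.9
  endloop
 endfacet
 facet normal -0.774 -0.516 -0.368
  outer loop
   vertex 2.3 1.9 2.2
   vertex 1.9 2.0 2.9
   vertex 1.3 2.4 3.6
  endloop
 endfacet
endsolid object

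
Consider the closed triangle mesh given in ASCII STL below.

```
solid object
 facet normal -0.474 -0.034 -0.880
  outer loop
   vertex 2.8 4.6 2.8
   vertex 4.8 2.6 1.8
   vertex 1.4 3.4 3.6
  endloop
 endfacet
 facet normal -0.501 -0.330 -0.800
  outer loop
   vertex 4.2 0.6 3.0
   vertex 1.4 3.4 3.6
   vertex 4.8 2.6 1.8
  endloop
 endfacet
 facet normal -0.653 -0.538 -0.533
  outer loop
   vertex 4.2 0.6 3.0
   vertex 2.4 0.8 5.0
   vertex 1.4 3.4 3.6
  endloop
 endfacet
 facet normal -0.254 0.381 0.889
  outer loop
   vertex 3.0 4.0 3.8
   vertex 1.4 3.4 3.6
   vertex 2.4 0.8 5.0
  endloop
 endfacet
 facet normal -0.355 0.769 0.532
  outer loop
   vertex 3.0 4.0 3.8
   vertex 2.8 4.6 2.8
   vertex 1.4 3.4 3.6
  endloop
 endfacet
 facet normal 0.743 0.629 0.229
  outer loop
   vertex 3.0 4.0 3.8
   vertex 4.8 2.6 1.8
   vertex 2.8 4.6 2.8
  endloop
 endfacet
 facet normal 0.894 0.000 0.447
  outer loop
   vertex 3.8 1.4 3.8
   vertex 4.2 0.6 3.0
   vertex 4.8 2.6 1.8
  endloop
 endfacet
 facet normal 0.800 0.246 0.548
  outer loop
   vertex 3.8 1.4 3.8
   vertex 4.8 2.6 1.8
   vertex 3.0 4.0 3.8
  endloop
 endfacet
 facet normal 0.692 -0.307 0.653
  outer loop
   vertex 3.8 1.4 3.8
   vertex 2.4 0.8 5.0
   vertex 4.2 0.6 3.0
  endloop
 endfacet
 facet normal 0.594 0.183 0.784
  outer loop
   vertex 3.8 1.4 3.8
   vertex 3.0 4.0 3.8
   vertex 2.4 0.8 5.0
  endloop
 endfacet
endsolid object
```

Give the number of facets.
10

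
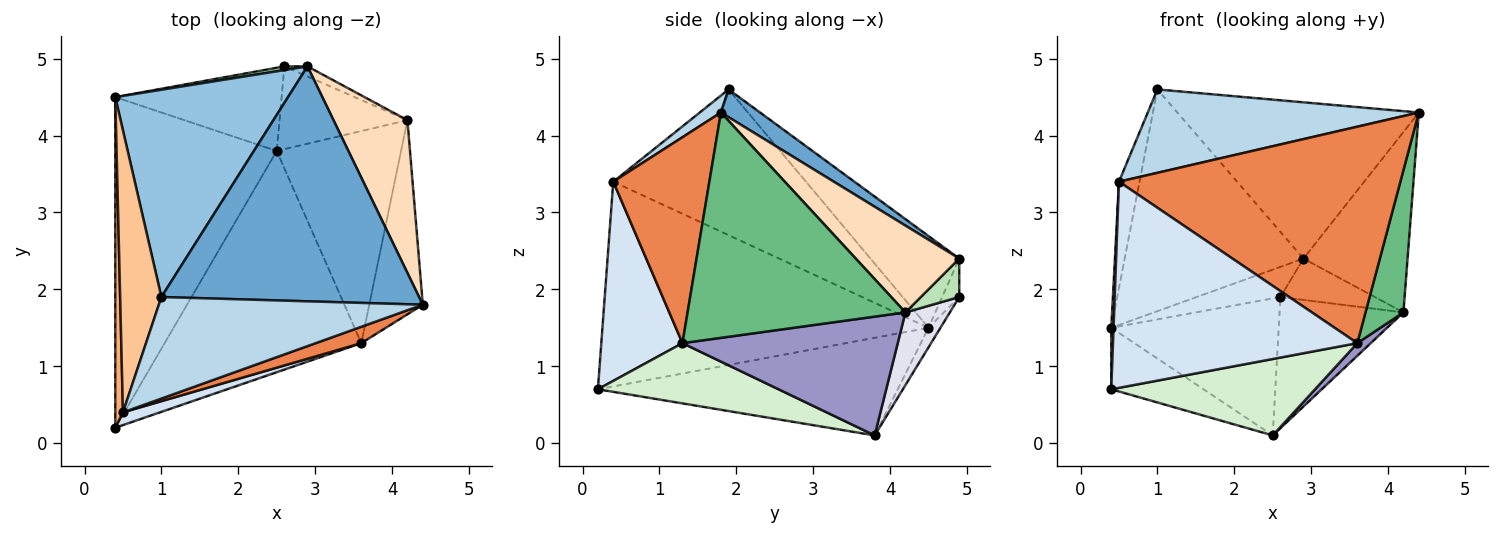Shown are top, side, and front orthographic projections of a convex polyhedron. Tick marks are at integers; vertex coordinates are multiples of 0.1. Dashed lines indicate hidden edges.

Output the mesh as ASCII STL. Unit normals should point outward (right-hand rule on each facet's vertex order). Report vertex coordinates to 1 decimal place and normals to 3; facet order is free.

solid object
 facet normal 0.089 0.552 0.829
  outer loop
   vertex 1.0 1.9 4.6
   vertex 4.4 1.8 4.3
   vertex 2.9 4.9 2.4
  endloop
 endfacet
 facet normal -0.341 0.687 0.642
  outer loop
   vertex 0.4 4.5 1.5
   vertex 1.0 1.9 4.6
   vertex 2.9 4.9 2.4
  endloop
 endfacet
 facet normal 0.049 -0.634 0.772
  outer loop
   vertex 0.5 0.4 3.4
   vertex 4.4 1.8 4.3
   vertex 1.0 1.9 4.6
  endloop
 endfacet
 facet normal 0.315 -0.947 0.059
  outer loop
   vertex 0.5 0.4 3.4
   vertex 0.4 0.2 0.7
   vertex 3.6 1.3 1.3
  endloop
 endfacet
 facet normal 0.322 -0.944 0.071
  outer loop
   vertex 0.5 0.4 3.4
   vertex 3.6 1.3 1.3
   vertex 4.4 1.8 4.3
  endloop
 endfacet
 facet normal -0.999 -0.007 0.038
  outer loop
   vertex 0.5 0.4 3.4
   vertex 0.4 4.5 1.5
   vertex 0.4 0.2 0.7
  endloop
 endfacet
 facet normal -0.957 0.102 0.271
  outer loop
   vertex 0.5 0.4 3.4
   vertex 1.0 1.9 4.6
   vertex 0.4 4.5 1.5
  endloop
 endfacet
 facet normal 0.605 0.608 0.515
  outer loop
   vertex 4.2 4.2 1.7
   vertex 2.9 4.9 2.4
   vertex 4.4 1.8 4.3
  endloop
 endfacet
 facet normal 0.959 -0.167 -0.228
  outer loop
   vertex 4.2 4.2 1.7
   vertex 4.4 1.8 4.3
   vertex 3.6 1.3 1.3
  endloop
 endfacet
 facet normal -0.199 0.973 0.119
  outer loop
   vertex 2.6 4.9 1.9
   vertex 0.4 4.5 1.5
   vertex 2.9 4.9 2.4
  endloop
 endfacet
 facet normal 0.368 0.903 -0.221
  outer loop
   vertex 2.6 4.9 1.9
   vertex 2.9 4.9 2.4
   vertex 4.2 4.2 1.7
  endloop
 endfacet
 facet normal 0.278 -0.314 -0.908
  outer loop
   vertex 2.5 3.8 0.1
   vertex 3.6 1.3 1.3
   vertex 0.4 0.2 0.7
  endloop
 endfacet
 facet normal 0.690 -0.043 -0.722
  outer loop
   vertex 2.5 3.8 0.1
   vertex 4.2 4.2 1.7
   vertex 3.6 1.3 1.3
  endloop
 endfacet
 facet normal -0.511 0.157 -0.845
  outer loop
   vertex 2.5 3.8 0.1
   vertex 0.4 0.2 0.7
   vertex 0.4 4.5 1.5
  endloop
 endfacet
 facet normal -0.061 0.853 -0.518
  outer loop
   vertex 2.5 3.8 0.1
   vertex 0.4 4.5 1.5
   vertex 2.6 4.9 1.9
  endloop
 endfacet
 facet normal 0.290 0.809 -0.511
  outer loop
   vertex 2.5 3.8 0.1
   vertex 2.6 4.9 1.9
   vertex 4.2 4.2 1.7
  endloop
 endfacet
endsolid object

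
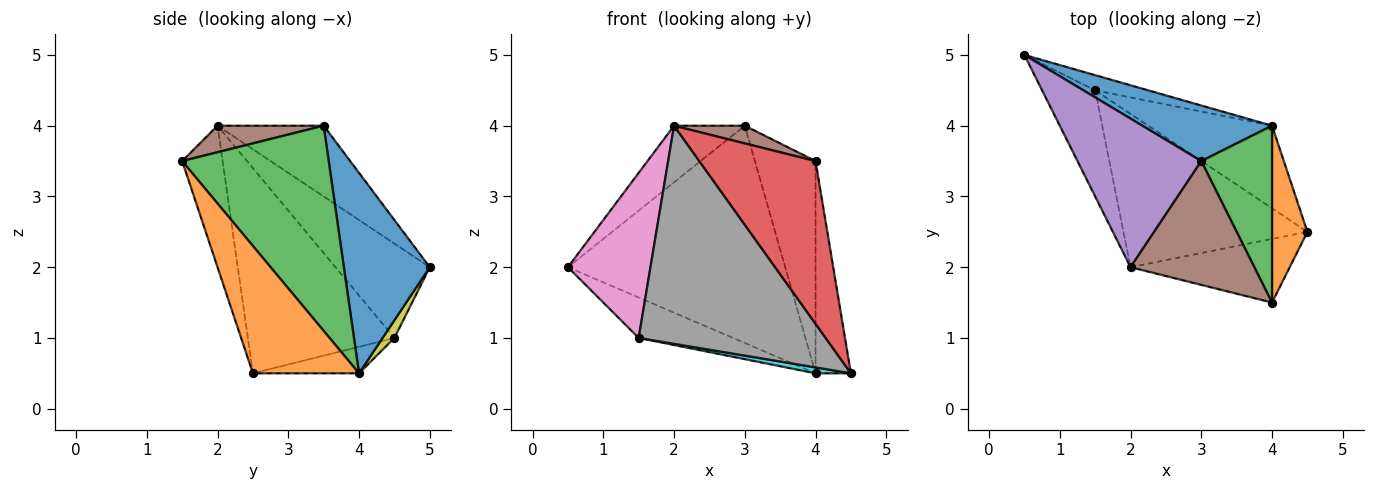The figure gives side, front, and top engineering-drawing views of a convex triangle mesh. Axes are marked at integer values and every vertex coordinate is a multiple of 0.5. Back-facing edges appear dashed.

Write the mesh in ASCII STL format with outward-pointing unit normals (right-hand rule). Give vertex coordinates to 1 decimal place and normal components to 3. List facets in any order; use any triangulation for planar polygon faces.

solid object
 facet normal 0.358 0.905 0.231
  outer loop
   vertex 4.0 4.0 0.5
   vertex 0.5 5.0 2.0
   vertex 3.0 3.5 4.0
  endloop
 endfacet
 facet normal 0.917 0.306 0.255
  outer loop
   vertex 4.0 4.0 0.5
   vertex 4.0 1.5 3.5
   vertex 4.5 2.5 0.5
  endloop
 endfacet
 facet normal 0.880 0.364 0.304
  outer loop
   vertex 4.0 4.0 0.5
   vertex 3.0 3.5 4.0
   vertex 4.0 1.5 3.5
  endloop
 endfacet
 facet normal -0.308 -0.886 -0.347
  outer loop
   vertex 2.0 2.0 4.0
   vertex 4.5 2.5 0.5
   vertex 4.0 1.5 3.5
  endloop
 endfacet
 facet normal -0.471 0.314 0.824
  outer loop
   vertex 2.0 2.0 4.0
   vertex 3.0 3.5 4.0
   vertex 0.5 5.0 2.0
  endloop
 endfacet
 facet normal 0.208 -0.138 0.968
  outer loop
   vertex 2.0 2.0 4.0
   vertex 4.0 1.5 3.5
   vertex 3.0 3.5 4.0
  endloop
 endfacet
 facet normal -0.693 -0.606 -0.390
  outer loop
   vertex 1.5 4.5 1.0
   vertex 2.0 2.0 4.0
   vertex 0.5 5.0 2.0
  endloop
 endfacet
 facet normal -0.540 -0.689 -0.484
  outer loop
   vertex 1.5 4.5 1.0
   vertex 4.5 2.5 0.5
   vertex 2.0 2.0 4.0
  endloop
 endfacet
 facet normal 0.116 0.930 -0.349
  outer loop
   vertex 1.5 4.5 1.0
   vertex 0.5 5.0 2.0
   vertex 4.0 4.0 0.5
  endloop
 endfacet
 facet normal -0.209 -0.070 -0.975
  outer loop
   vertex 1.5 4.5 1.0
   vertex 4.0 4.0 0.5
   vertex 4.5 2.5 0.5
  endloop
 endfacet
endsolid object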